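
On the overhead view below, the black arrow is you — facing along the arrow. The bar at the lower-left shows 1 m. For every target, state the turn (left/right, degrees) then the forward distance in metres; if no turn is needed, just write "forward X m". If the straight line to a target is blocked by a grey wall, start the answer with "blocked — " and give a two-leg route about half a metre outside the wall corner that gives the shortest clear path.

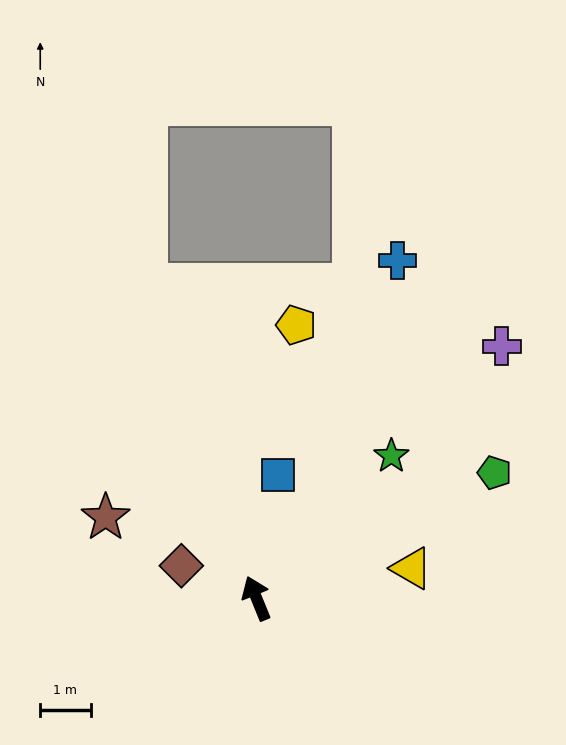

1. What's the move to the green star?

turn right 66°, forward 3.9 m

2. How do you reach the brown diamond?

turn left 44°, forward 1.6 m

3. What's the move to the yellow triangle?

turn right 101°, forward 3.1 m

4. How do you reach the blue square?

turn right 32°, forward 2.5 m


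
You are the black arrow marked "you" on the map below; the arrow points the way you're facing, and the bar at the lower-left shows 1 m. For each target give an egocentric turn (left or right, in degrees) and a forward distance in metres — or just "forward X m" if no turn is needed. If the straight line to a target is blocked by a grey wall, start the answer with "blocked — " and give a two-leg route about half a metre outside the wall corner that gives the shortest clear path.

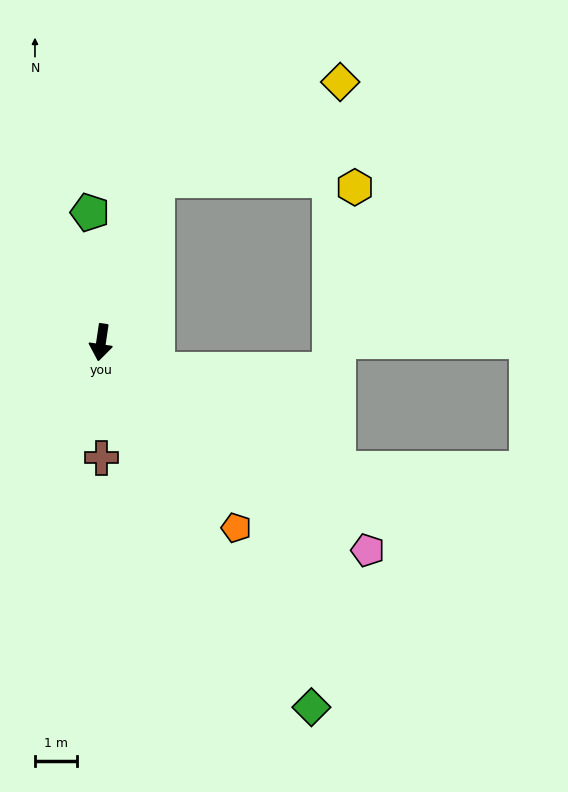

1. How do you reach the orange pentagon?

turn left 45°, forward 5.5 m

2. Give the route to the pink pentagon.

turn left 61°, forward 8.1 m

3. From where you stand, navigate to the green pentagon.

turn right 167°, forward 3.1 m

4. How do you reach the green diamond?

turn left 38°, forward 10.1 m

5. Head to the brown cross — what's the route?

turn left 9°, forward 2.8 m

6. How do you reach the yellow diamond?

blocked — turn left 169°, forward 4.1 m, then turn right 42°, forward 5.0 m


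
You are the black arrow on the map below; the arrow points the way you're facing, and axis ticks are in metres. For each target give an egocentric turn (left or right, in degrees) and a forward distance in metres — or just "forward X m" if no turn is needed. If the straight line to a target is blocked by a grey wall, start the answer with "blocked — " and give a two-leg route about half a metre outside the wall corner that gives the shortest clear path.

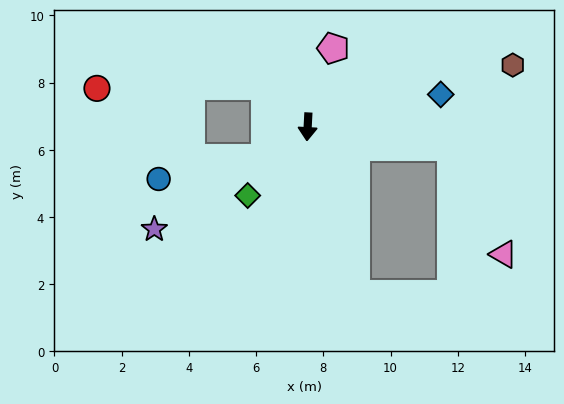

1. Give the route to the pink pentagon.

turn left 165°, forward 2.5 m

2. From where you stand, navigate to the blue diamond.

turn left 107°, forward 4.1 m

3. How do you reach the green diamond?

turn right 38°, forward 2.7 m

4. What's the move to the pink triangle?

blocked — turn left 85°, forward 4.3 m, then turn right 56°, forward 3.5 m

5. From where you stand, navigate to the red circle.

blocked — turn right 131°, forward 1.8 m, then turn left 45°, forward 5.0 m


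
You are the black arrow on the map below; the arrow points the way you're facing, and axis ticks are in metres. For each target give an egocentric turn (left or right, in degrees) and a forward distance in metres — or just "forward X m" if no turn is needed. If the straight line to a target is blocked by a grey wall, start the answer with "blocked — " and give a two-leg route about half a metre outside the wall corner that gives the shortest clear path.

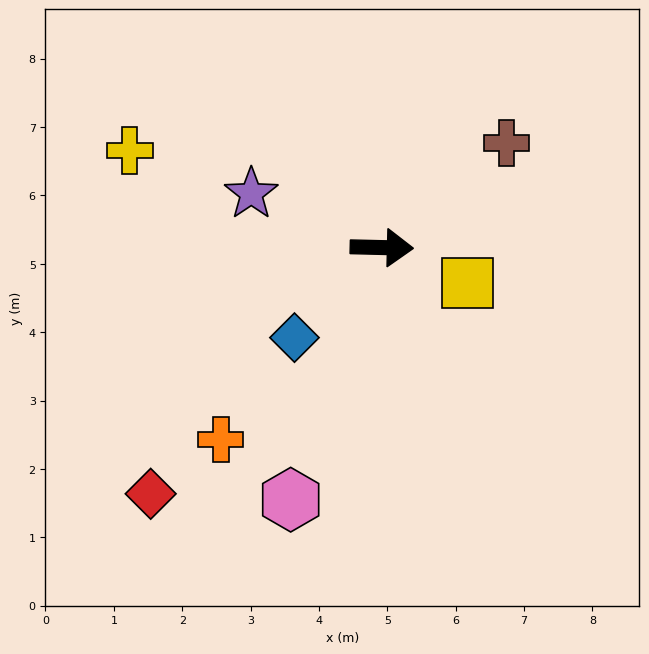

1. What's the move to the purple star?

turn left 159°, forward 2.1 m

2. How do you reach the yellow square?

turn right 21°, forward 1.4 m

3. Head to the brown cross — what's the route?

turn left 41°, forward 2.4 m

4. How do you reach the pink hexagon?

turn right 108°, forward 3.9 m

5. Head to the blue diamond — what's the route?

turn right 133°, forward 1.8 m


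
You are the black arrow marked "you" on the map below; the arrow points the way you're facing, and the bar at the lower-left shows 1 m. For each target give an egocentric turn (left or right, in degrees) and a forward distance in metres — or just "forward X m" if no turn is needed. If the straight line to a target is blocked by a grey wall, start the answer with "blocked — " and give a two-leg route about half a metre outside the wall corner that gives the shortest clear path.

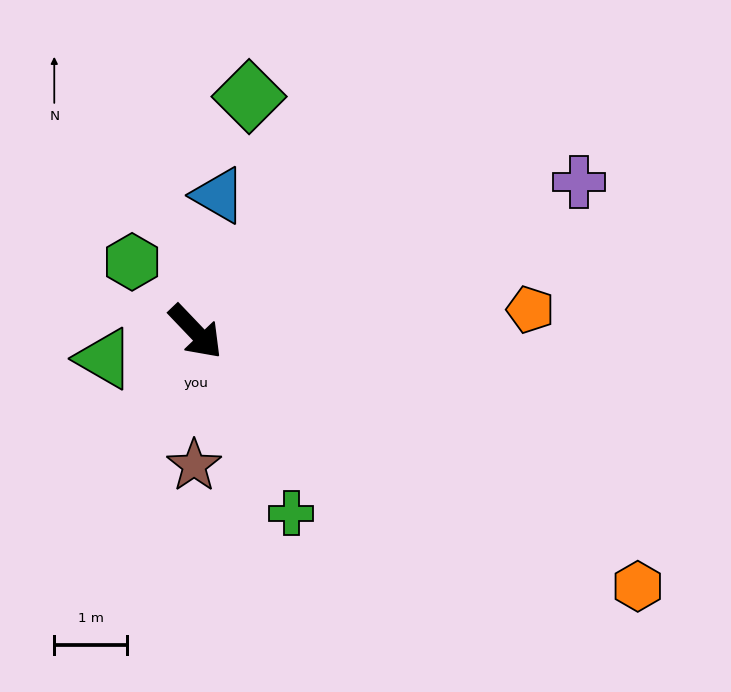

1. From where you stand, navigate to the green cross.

turn right 16°, forward 2.8 m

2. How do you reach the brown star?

turn right 44°, forward 1.8 m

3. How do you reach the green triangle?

turn right 117°, forward 1.3 m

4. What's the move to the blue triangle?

turn left 127°, forward 1.9 m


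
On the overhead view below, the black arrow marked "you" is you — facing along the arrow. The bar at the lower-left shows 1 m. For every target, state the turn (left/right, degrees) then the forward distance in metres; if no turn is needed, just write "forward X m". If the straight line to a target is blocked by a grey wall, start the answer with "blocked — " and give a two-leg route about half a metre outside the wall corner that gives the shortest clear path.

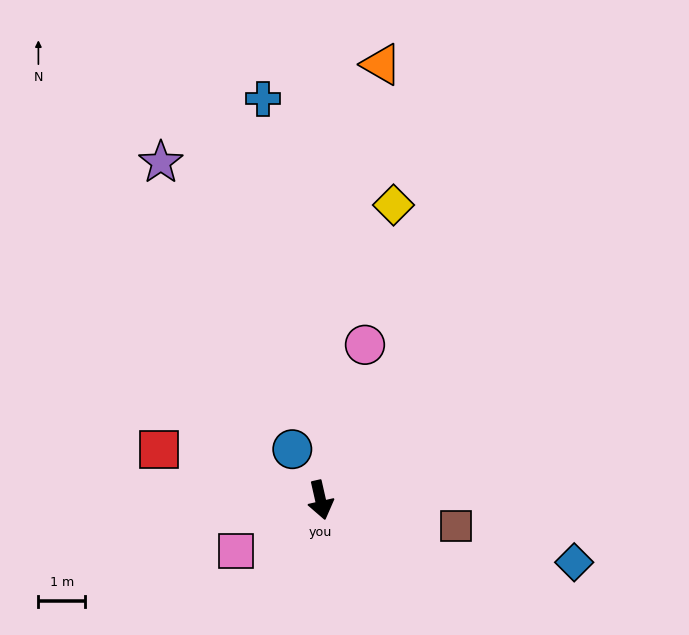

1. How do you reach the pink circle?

turn left 151°, forward 3.4 m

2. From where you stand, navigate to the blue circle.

turn right 164°, forward 1.2 m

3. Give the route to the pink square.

turn right 72°, forward 2.1 m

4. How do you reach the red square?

turn right 120°, forward 3.6 m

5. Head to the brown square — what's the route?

turn left 66°, forward 2.9 m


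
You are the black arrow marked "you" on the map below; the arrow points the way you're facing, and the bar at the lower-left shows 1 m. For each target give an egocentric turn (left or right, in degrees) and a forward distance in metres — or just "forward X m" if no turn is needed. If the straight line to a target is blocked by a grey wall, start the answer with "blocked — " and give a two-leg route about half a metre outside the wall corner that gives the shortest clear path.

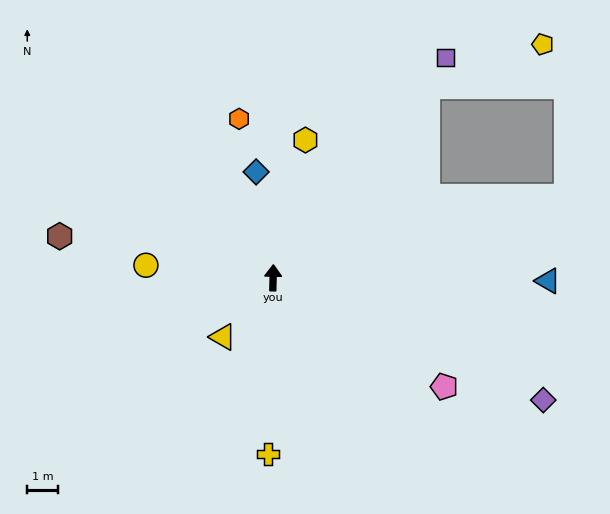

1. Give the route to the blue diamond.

turn left 10°, forward 3.5 m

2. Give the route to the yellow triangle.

turn left 141°, forward 2.5 m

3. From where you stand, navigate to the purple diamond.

turn right 113°, forward 9.7 m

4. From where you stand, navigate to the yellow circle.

turn left 86°, forward 4.2 m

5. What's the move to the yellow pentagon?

blocked — turn right 38°, forward 8.1 m, then turn right 31°, forward 4.0 m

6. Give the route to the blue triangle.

turn right 89°, forward 9.0 m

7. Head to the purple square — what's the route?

turn right 37°, forward 9.2 m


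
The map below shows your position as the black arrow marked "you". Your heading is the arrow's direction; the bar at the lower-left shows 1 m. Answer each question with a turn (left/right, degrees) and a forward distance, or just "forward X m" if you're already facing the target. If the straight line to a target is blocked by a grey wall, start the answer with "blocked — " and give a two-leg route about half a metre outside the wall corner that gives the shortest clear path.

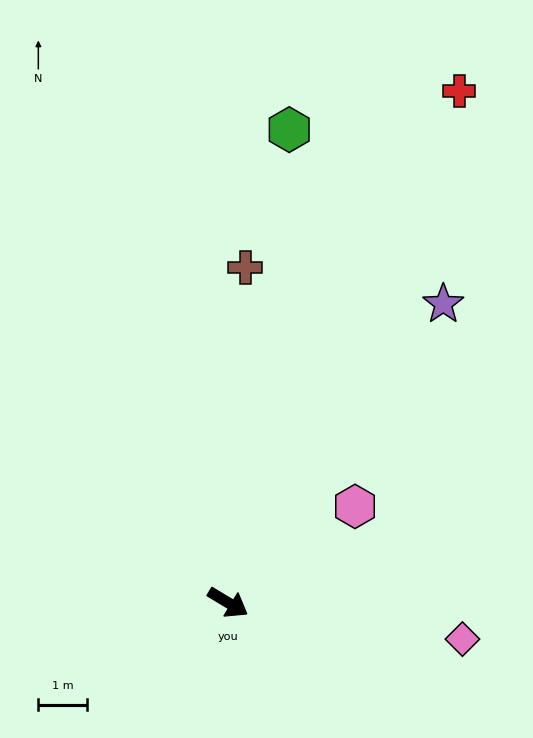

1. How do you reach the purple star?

turn left 85°, forward 7.5 m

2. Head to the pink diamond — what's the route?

turn left 22°, forward 4.9 m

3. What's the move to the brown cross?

turn left 118°, forward 6.9 m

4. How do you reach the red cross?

turn left 97°, forward 11.5 m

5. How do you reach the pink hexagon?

turn left 68°, forward 3.3 m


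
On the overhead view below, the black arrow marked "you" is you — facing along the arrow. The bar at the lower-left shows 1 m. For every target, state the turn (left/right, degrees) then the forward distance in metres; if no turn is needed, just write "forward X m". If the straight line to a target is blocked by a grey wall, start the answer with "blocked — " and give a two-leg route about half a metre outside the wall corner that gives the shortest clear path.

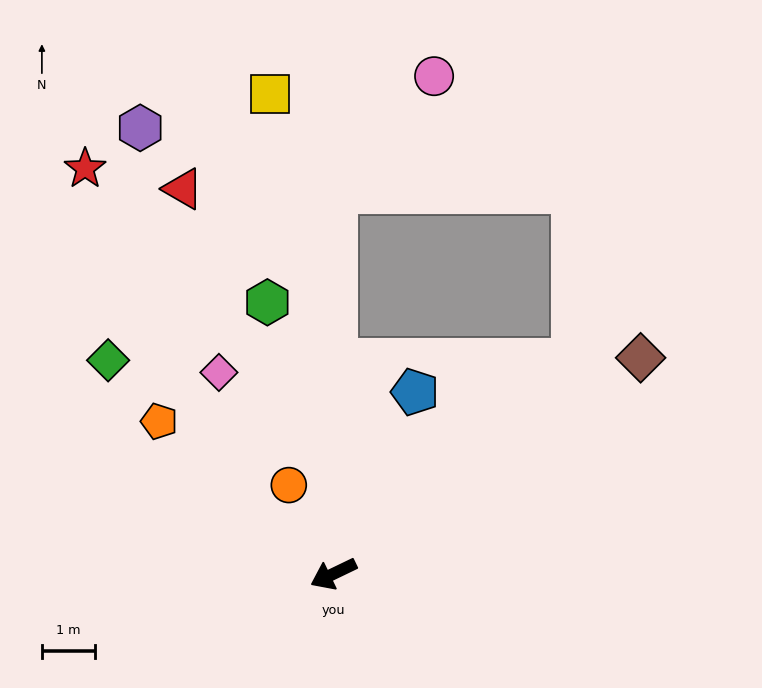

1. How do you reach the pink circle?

blocked — turn right 116°, forward 7.2 m, then turn right 41°, forward 2.9 m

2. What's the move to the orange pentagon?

turn right 67°, forward 4.4 m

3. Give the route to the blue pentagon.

turn right 140°, forward 3.8 m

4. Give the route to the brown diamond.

turn right 171°, forward 7.1 m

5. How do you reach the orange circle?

turn right 89°, forward 1.9 m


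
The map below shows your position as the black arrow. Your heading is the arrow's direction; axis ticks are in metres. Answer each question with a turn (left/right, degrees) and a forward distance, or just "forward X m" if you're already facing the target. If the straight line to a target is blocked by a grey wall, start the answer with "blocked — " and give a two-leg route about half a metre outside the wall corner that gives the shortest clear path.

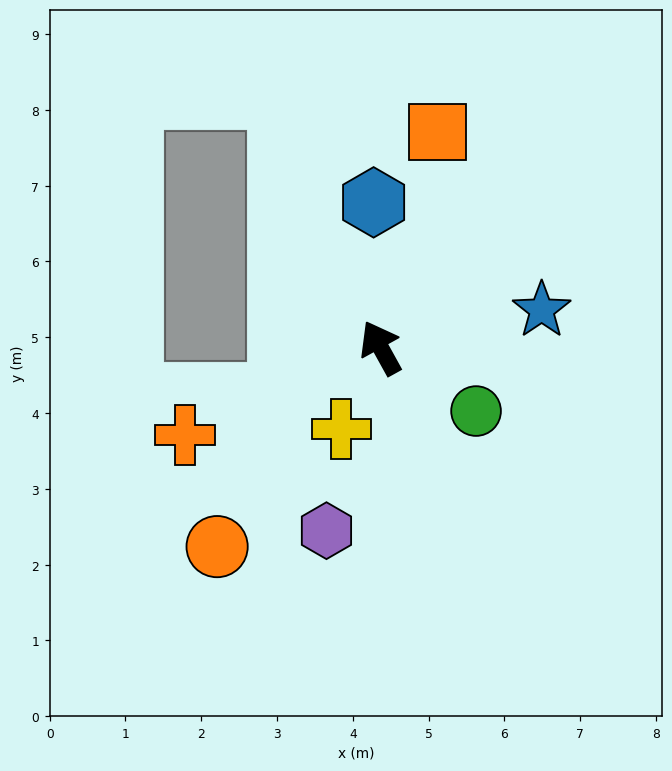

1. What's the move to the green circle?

turn right 153°, forward 1.5 m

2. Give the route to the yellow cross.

turn left 125°, forward 1.2 m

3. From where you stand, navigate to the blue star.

turn right 106°, forward 2.2 m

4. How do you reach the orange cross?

turn left 85°, forward 2.8 m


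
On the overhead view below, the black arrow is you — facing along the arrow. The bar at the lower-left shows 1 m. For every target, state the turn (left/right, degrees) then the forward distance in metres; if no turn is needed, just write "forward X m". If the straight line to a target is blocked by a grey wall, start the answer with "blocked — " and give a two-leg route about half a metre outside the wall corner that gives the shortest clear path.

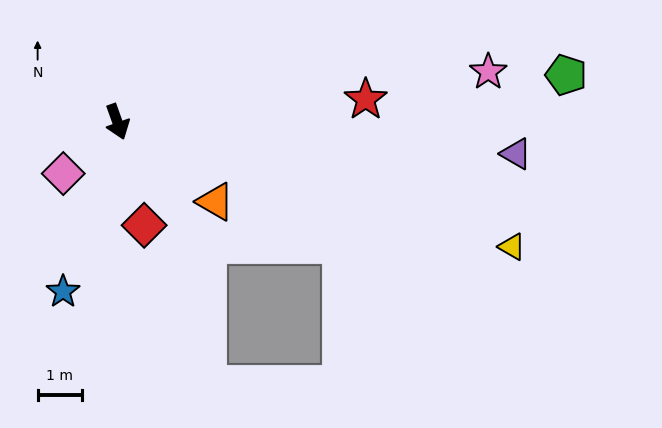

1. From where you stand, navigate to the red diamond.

turn right 5°, forward 2.4 m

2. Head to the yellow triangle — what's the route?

turn left 53°, forward 9.4 m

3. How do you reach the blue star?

turn right 37°, forward 4.0 m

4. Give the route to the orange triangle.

turn left 31°, forward 2.9 m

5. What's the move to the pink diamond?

turn right 66°, forward 1.7 m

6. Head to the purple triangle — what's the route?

turn left 66°, forward 9.1 m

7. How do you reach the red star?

turn left 76°, forward 5.7 m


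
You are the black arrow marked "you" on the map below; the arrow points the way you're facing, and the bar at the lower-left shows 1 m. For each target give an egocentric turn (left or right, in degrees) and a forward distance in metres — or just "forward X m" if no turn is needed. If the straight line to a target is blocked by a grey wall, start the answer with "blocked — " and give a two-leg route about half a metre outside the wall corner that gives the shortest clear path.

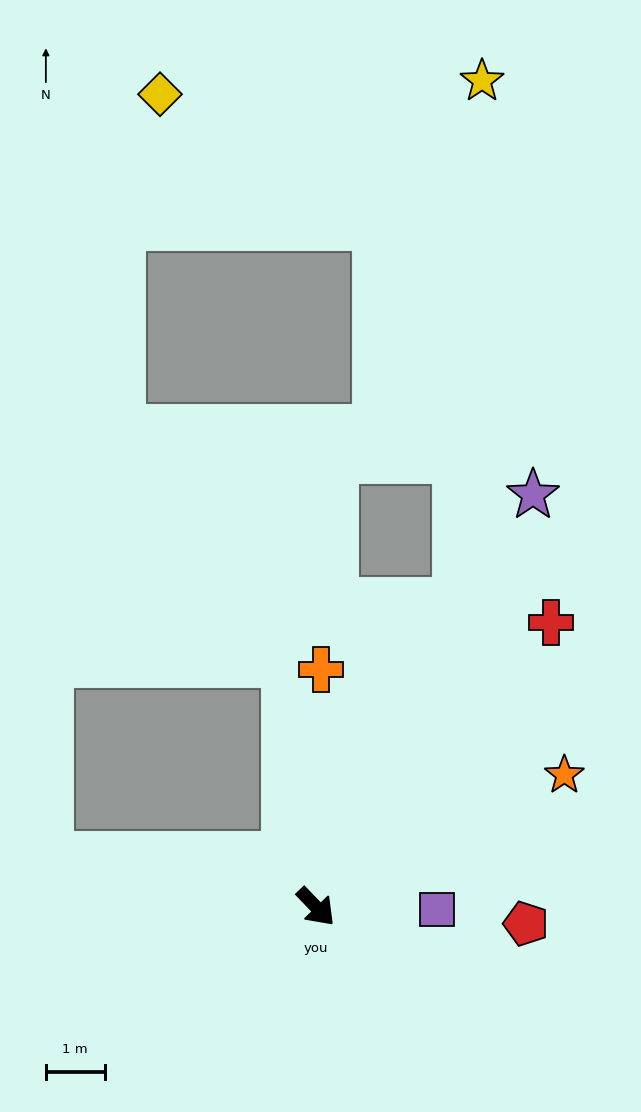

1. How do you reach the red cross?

turn left 97°, forward 6.3 m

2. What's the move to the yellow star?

blocked — turn left 111°, forward 5.7 m, then turn left 22°, forward 8.9 m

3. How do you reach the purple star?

turn left 108°, forward 7.9 m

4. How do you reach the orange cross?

turn left 135°, forward 4.0 m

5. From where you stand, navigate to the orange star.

turn left 74°, forward 4.8 m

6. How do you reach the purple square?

turn left 45°, forward 2.1 m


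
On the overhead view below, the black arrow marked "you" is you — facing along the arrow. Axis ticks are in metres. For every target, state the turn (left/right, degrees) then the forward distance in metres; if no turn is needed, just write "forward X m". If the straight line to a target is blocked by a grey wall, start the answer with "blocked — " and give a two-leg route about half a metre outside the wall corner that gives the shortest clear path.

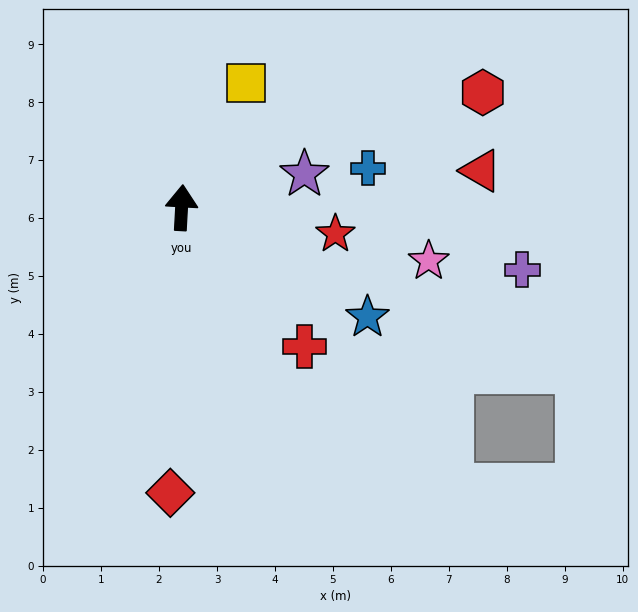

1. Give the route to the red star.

turn right 97°, forward 2.7 m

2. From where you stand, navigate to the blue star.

turn right 117°, forward 3.7 m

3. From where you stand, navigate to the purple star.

turn right 72°, forward 2.2 m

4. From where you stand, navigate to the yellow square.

turn right 24°, forward 2.4 m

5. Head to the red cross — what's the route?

turn right 135°, forward 3.2 m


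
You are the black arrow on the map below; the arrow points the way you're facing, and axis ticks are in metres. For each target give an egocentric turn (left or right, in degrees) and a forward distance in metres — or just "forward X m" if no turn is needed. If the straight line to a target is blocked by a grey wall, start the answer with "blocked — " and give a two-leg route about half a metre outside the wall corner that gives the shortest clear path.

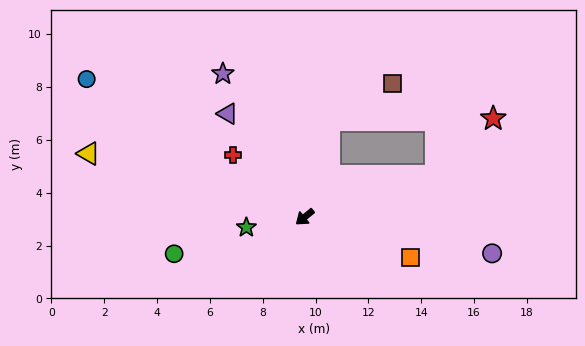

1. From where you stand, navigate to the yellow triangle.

turn right 56°, forward 8.5 m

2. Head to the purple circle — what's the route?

turn left 130°, forward 7.2 m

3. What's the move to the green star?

turn right 29°, forward 2.2 m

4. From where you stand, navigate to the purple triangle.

turn right 93°, forward 4.9 m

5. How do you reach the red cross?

turn right 80°, forward 3.6 m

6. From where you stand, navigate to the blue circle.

turn right 72°, forward 9.8 m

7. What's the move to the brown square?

blocked — turn right 143°, forward 3.8 m, then turn right 46°, forward 2.8 m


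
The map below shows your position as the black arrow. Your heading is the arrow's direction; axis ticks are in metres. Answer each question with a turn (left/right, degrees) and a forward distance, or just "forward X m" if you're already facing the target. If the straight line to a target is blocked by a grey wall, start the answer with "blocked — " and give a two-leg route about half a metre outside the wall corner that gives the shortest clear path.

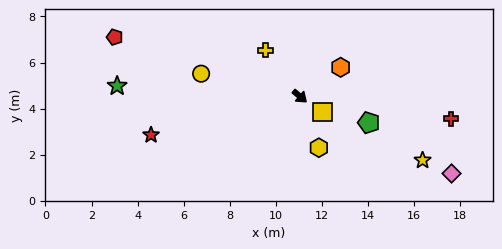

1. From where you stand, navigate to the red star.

turn right 125°, forward 6.7 m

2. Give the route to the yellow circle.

turn right 152°, forward 4.4 m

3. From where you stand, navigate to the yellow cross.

turn left 167°, forward 2.5 m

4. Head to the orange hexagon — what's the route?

turn left 76°, forward 2.2 m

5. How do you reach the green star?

turn right 143°, forward 8.0 m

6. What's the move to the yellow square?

turn left 6°, forward 1.2 m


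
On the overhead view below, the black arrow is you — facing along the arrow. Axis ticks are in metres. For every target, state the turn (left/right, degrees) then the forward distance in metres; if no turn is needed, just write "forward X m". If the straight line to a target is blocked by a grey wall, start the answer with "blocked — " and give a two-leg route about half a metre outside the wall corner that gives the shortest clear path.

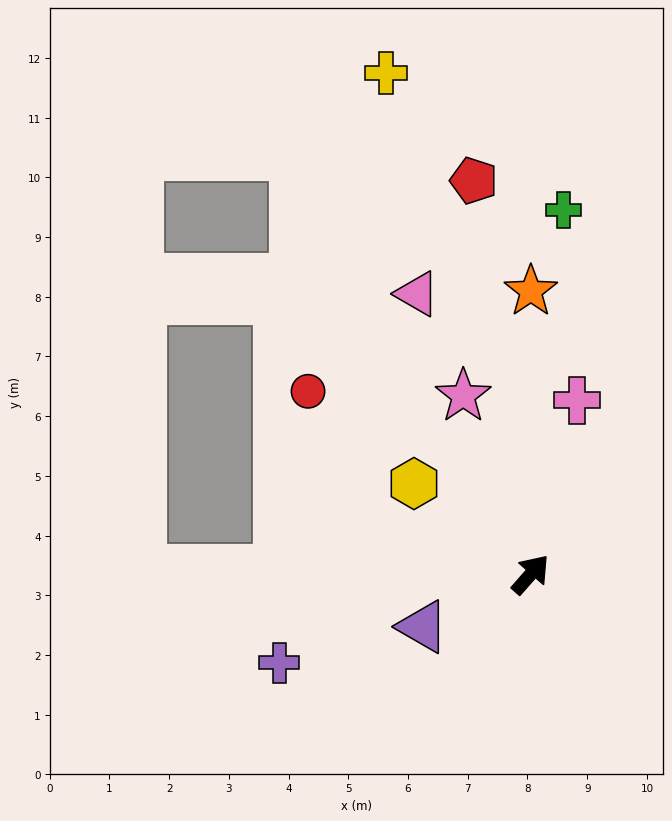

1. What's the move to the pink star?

turn left 62°, forward 3.2 m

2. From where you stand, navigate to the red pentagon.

turn left 49°, forward 6.7 m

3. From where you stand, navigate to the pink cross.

turn left 26°, forward 3.0 m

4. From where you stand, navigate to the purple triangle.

turn left 157°, forward 2.0 m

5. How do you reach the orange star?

turn left 41°, forward 4.7 m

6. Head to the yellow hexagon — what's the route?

turn left 93°, forward 2.5 m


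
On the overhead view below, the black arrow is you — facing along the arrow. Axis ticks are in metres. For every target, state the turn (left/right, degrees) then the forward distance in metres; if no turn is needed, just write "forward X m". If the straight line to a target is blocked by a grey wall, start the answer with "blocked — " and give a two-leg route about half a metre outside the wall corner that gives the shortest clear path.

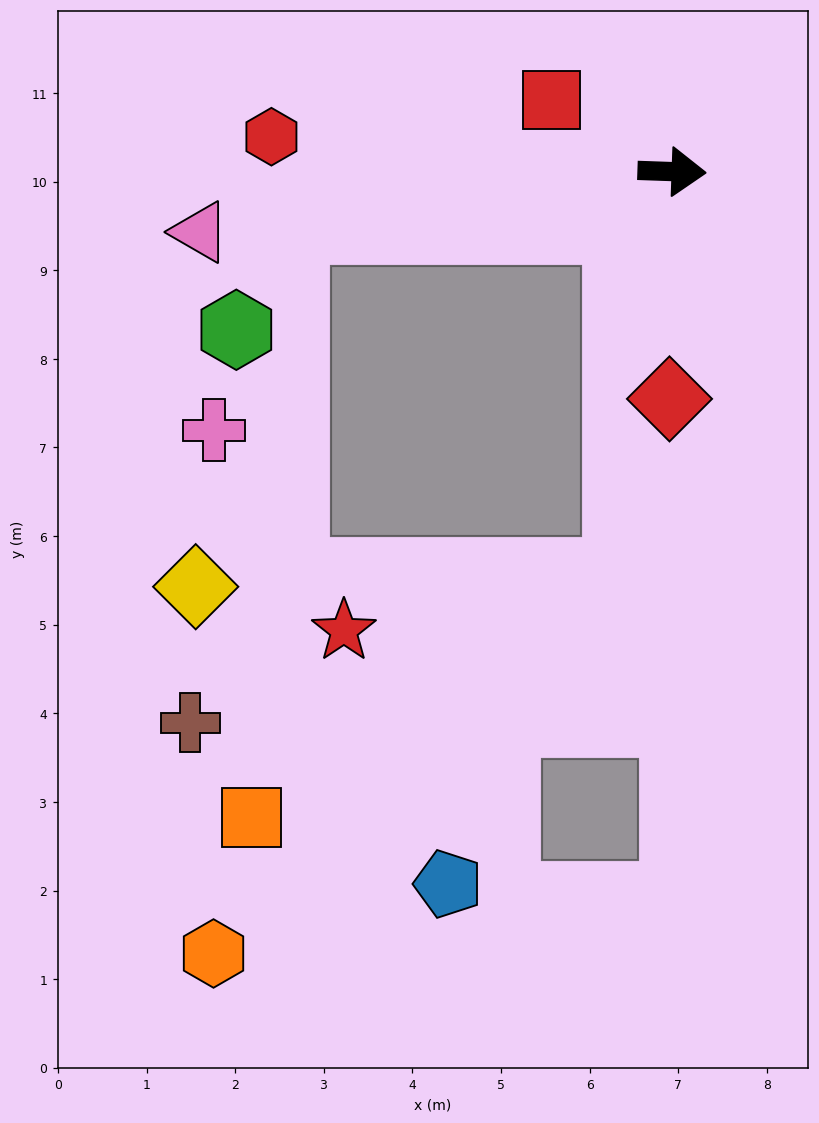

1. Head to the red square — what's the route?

turn left 151°, forward 1.6 m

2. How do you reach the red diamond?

turn right 89°, forward 2.6 m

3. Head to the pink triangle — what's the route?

turn right 171°, forward 5.4 m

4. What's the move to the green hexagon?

blocked — turn right 170°, forward 4.3 m, then turn left 54°, forward 1.3 m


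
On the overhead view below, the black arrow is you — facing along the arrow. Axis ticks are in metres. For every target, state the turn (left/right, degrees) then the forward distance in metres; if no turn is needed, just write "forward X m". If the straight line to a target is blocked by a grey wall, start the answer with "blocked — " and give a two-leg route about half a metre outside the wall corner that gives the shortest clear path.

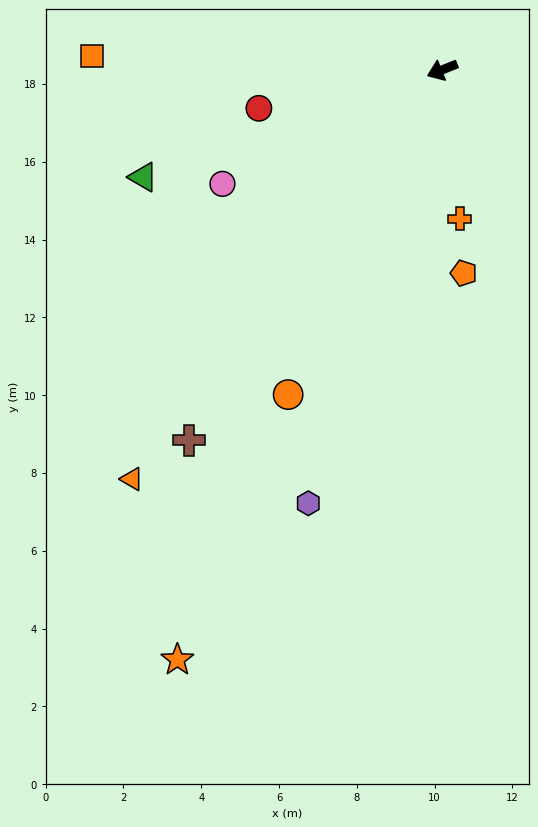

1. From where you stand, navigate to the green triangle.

turn right 2°, forward 8.2 m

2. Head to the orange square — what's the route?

turn right 24°, forward 9.0 m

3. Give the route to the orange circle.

turn left 43°, forward 9.2 m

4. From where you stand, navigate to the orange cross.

turn left 75°, forward 3.9 m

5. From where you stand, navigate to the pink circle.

turn left 6°, forward 6.4 m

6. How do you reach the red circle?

turn right 10°, forward 4.8 m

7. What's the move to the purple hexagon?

turn left 51°, forward 11.7 m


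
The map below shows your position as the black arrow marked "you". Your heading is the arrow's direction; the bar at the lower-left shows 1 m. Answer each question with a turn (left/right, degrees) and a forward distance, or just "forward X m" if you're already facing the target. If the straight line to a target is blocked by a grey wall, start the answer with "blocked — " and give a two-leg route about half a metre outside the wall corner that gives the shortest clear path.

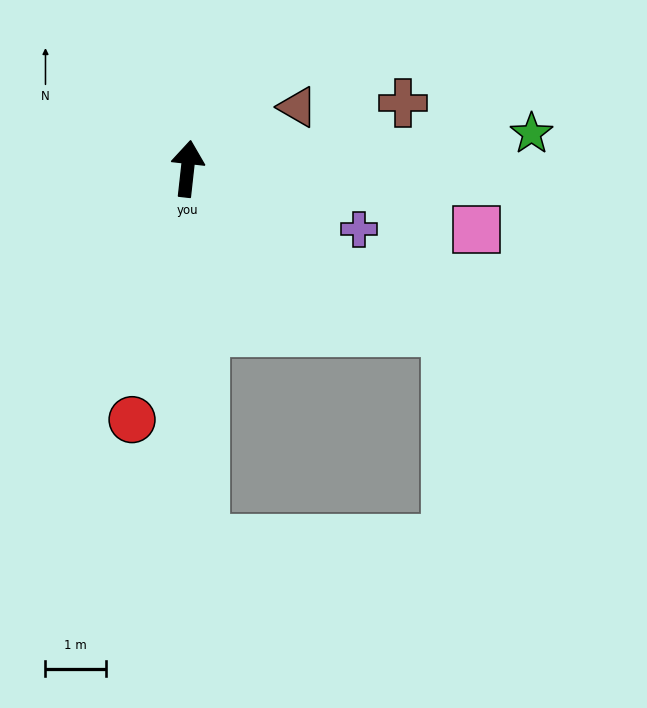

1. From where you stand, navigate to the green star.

turn right 78°, forward 5.7 m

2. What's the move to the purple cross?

turn right 103°, forward 3.0 m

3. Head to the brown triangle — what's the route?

turn right 54°, forward 2.1 m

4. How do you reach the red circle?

turn left 174°, forward 4.3 m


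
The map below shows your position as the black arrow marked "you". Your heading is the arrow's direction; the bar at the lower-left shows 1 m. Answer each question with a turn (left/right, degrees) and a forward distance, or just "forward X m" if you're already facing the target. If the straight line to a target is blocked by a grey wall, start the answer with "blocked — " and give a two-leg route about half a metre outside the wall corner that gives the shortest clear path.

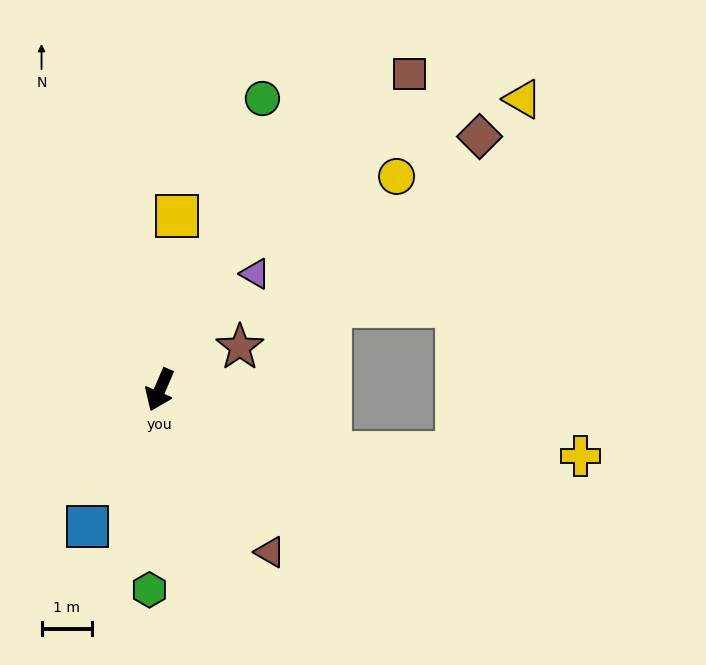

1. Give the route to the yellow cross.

blocked — turn left 93°, forward 3.6 m, then turn left 20°, forward 5.0 m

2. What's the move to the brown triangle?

turn left 58°, forward 3.9 m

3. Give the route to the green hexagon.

turn left 20°, forward 4.0 m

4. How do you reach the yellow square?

turn right 162°, forward 3.4 m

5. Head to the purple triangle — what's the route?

turn left 164°, forward 3.0 m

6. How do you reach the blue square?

turn right 5°, forward 3.1 m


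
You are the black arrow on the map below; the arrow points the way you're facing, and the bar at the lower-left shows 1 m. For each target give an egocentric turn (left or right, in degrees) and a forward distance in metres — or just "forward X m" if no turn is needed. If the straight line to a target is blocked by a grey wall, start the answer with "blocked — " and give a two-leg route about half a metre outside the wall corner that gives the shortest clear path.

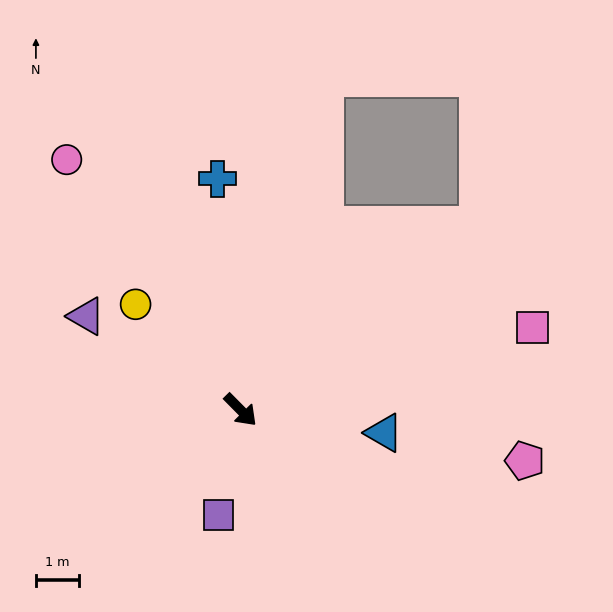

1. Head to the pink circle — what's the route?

turn left 170°, forward 7.1 m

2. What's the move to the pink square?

turn left 61°, forward 7.1 m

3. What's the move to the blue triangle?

turn left 36°, forward 3.4 m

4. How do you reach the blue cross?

turn left 141°, forward 5.4 m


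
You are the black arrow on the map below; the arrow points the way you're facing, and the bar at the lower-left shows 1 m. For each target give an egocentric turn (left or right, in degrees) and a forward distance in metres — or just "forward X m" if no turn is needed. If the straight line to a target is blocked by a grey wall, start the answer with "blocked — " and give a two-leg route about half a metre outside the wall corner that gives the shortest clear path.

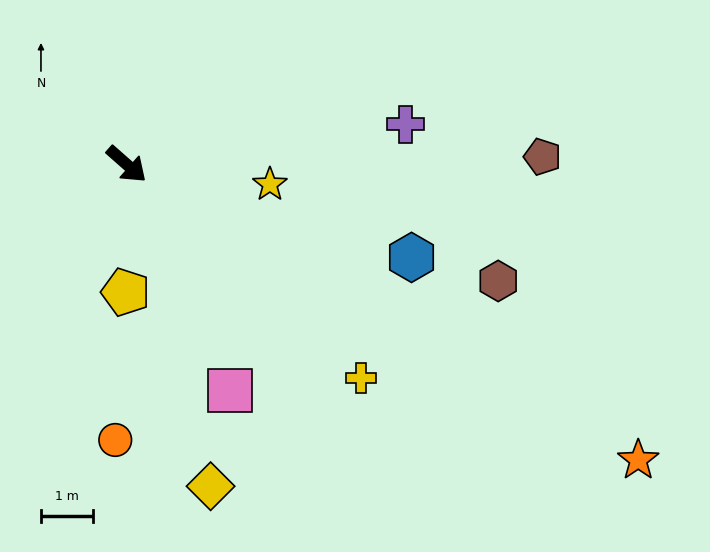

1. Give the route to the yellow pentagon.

turn right 49°, forward 2.5 m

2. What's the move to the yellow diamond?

turn right 34°, forward 6.4 m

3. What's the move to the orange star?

turn left 11°, forward 11.4 m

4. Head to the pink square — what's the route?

turn right 24°, forward 4.8 m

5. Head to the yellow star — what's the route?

turn left 33°, forward 2.8 m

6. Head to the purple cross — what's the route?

turn left 50°, forward 5.4 m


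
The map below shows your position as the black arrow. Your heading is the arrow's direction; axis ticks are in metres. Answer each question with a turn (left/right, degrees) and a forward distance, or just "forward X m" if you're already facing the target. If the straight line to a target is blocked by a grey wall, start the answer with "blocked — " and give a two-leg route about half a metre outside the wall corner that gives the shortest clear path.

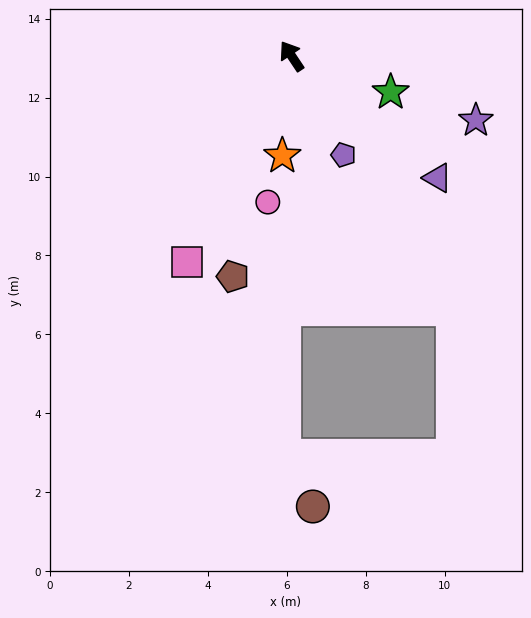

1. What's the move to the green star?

turn right 144°, forward 2.7 m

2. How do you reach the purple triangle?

turn right 164°, forward 4.8 m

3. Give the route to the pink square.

turn left 119°, forward 5.8 m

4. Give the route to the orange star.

turn left 141°, forward 2.5 m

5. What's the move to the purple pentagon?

turn left 174°, forward 2.8 m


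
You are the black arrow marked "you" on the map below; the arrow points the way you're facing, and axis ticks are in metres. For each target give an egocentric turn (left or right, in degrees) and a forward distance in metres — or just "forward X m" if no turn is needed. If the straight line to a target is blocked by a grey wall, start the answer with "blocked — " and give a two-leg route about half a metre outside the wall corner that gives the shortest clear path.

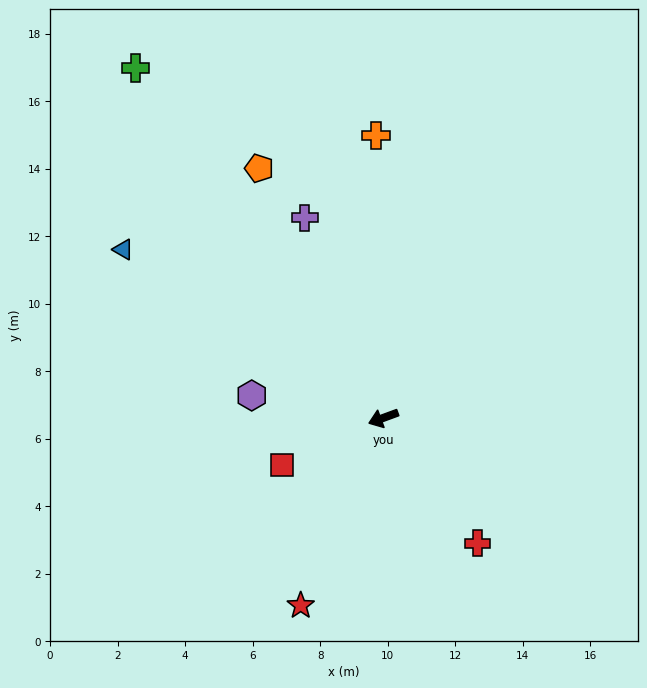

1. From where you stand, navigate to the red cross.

turn left 107°, forward 4.6 m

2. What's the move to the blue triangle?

turn right 53°, forward 9.2 m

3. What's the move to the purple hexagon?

turn right 30°, forward 4.0 m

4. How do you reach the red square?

turn left 5°, forward 3.3 m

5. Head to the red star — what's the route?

turn left 46°, forward 6.1 m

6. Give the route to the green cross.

turn right 75°, forward 12.7 m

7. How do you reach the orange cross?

turn right 109°, forward 8.4 m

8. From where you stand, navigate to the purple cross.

turn right 89°, forward 6.4 m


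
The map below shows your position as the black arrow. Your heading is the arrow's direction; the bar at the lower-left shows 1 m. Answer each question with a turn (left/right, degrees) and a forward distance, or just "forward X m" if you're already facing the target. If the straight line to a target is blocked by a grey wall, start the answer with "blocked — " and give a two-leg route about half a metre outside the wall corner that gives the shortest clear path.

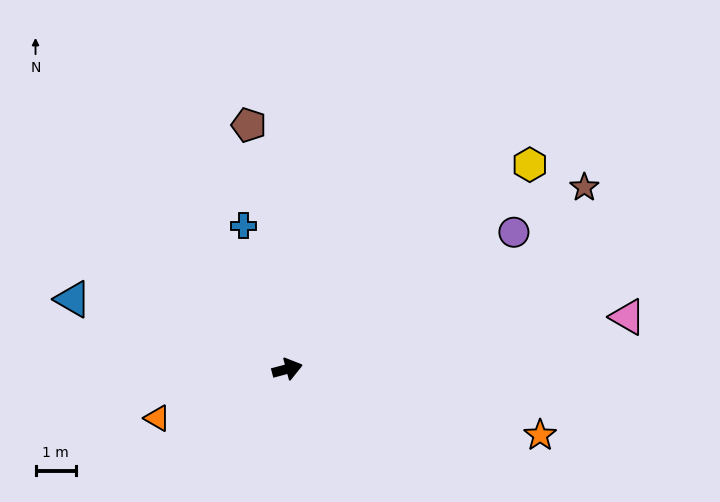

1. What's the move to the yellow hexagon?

turn left 25°, forward 7.8 m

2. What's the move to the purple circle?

turn left 16°, forward 6.5 m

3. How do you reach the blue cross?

turn left 92°, forward 3.7 m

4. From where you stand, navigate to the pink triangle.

turn right 6°, forward 8.5 m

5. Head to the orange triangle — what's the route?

turn right 174°, forward 3.4 m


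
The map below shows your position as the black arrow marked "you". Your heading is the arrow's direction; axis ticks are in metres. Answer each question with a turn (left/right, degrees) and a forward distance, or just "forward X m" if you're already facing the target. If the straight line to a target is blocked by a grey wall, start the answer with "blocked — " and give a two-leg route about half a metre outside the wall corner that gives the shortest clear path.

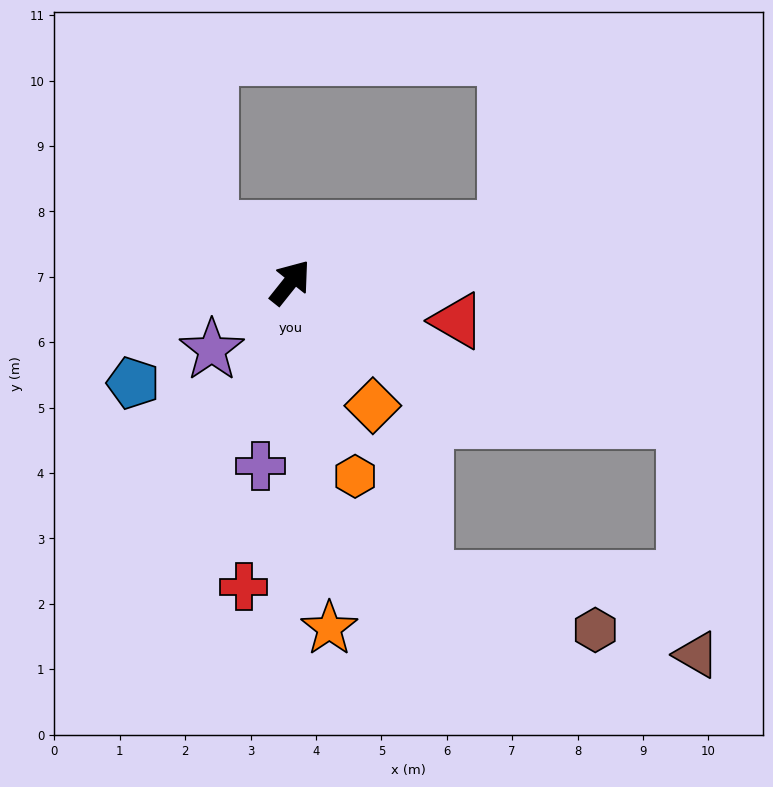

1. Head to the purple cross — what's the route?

turn right 151°, forward 2.8 m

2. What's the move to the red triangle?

turn right 64°, forward 2.6 m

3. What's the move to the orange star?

turn right 135°, forward 5.3 m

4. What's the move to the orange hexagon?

turn right 123°, forward 3.1 m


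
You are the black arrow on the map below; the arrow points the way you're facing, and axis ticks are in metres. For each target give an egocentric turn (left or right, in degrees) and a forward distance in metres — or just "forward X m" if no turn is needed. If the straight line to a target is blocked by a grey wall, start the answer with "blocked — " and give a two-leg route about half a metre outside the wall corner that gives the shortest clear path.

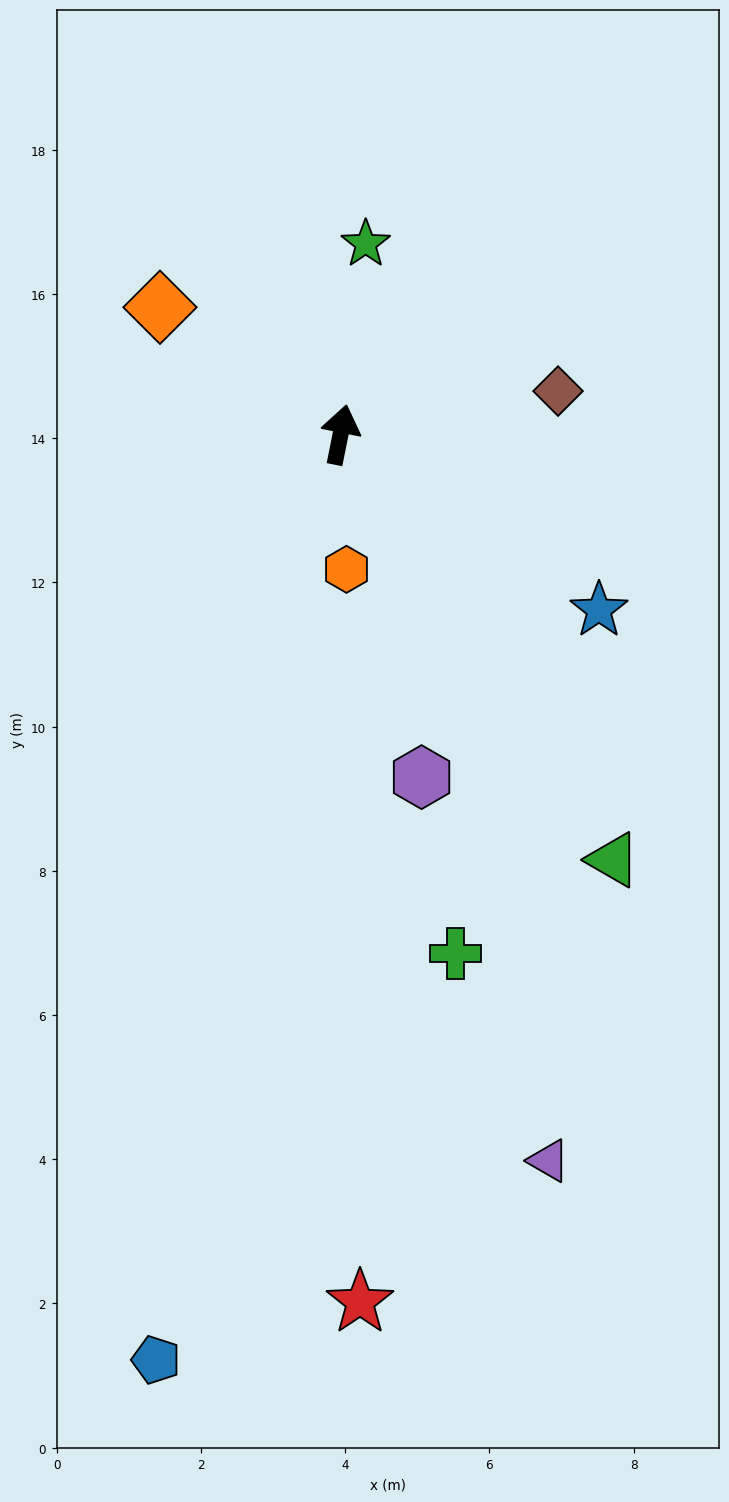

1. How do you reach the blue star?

turn right 113°, forward 4.3 m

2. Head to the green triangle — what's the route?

turn right 136°, forward 7.0 m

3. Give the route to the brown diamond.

turn right 67°, forward 3.1 m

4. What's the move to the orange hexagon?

turn right 166°, forward 1.9 m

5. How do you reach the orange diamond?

turn left 66°, forward 3.1 m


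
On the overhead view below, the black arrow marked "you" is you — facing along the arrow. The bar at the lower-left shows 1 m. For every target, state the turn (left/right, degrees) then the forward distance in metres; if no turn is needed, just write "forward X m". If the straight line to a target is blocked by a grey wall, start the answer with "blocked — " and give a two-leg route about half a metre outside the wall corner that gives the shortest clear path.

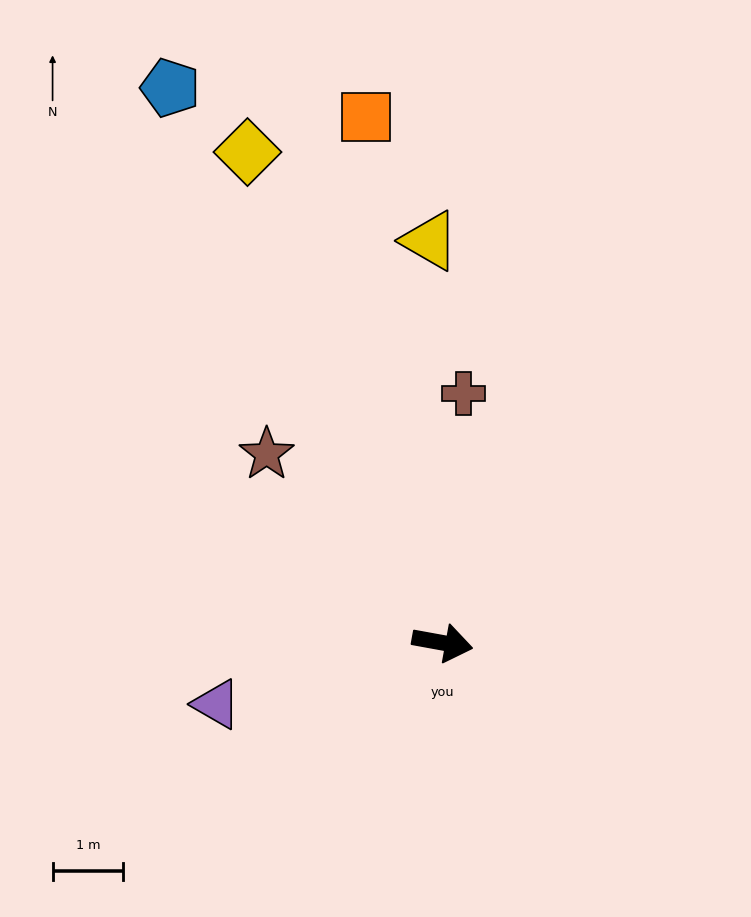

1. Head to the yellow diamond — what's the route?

turn left 122°, forward 7.5 m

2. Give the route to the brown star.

turn left 143°, forward 3.6 m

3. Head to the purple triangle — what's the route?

turn right 154°, forward 3.3 m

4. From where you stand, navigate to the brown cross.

turn left 96°, forward 3.5 m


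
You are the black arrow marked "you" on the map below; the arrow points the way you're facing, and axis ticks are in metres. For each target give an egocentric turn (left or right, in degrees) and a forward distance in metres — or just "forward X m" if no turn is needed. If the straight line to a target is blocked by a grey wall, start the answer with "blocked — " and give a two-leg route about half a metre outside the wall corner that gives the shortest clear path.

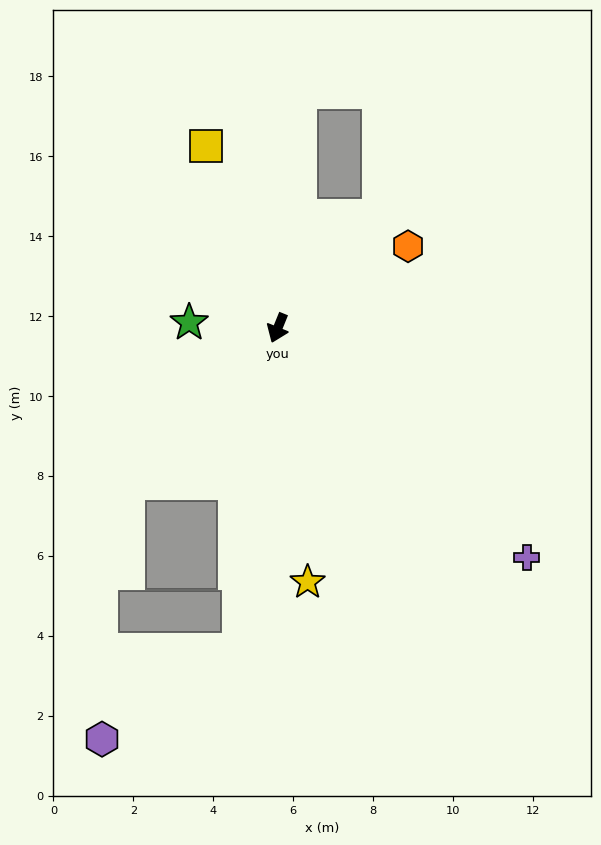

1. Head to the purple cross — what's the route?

turn left 69°, forward 8.5 m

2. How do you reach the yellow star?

turn left 29°, forward 6.4 m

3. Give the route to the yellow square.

turn right 137°, forward 4.9 m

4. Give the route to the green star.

turn right 72°, forward 2.2 m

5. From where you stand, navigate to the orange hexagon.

turn left 144°, forward 3.8 m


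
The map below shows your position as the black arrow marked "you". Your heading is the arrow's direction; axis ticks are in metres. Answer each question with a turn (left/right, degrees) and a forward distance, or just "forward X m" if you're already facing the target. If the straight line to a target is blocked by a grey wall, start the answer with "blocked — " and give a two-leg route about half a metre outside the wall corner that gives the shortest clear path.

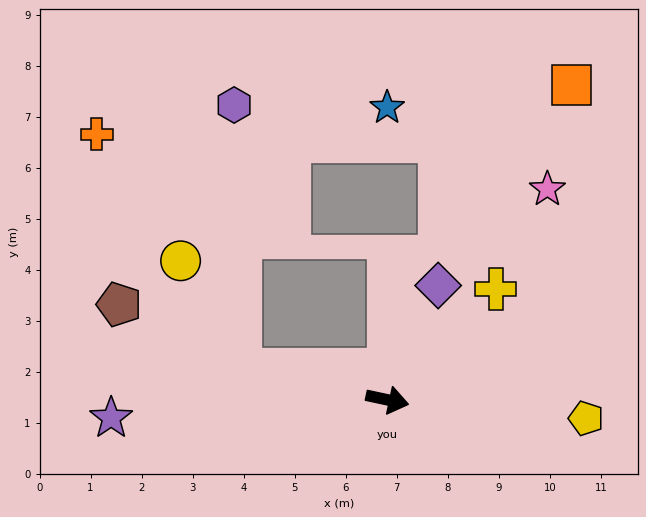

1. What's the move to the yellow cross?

turn left 58°, forward 3.0 m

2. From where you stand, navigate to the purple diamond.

turn left 78°, forward 2.5 m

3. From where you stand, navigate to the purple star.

turn right 164°, forward 5.4 m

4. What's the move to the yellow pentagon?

turn left 7°, forward 3.9 m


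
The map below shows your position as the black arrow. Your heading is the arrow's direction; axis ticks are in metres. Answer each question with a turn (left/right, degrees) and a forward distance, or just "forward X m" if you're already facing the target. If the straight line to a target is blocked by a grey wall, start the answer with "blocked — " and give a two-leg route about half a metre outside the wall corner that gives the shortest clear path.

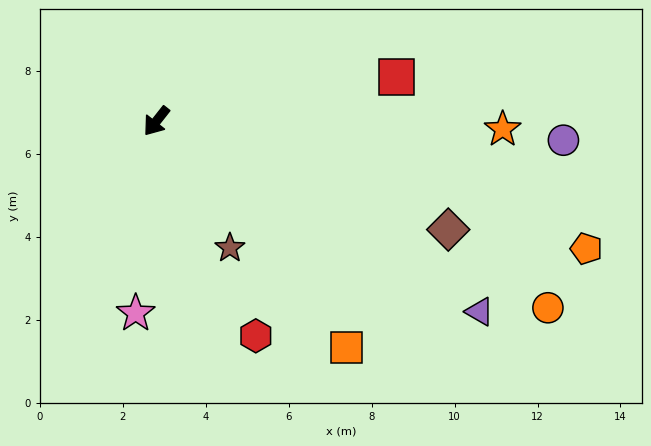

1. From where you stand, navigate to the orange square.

turn left 78°, forward 7.1 m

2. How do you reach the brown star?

turn left 68°, forward 3.5 m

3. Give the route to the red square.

turn left 139°, forward 5.9 m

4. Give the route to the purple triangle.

turn left 98°, forward 9.0 m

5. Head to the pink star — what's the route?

turn left 32°, forward 4.7 m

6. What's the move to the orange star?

turn left 127°, forward 8.3 m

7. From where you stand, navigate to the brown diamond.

turn left 108°, forward 7.5 m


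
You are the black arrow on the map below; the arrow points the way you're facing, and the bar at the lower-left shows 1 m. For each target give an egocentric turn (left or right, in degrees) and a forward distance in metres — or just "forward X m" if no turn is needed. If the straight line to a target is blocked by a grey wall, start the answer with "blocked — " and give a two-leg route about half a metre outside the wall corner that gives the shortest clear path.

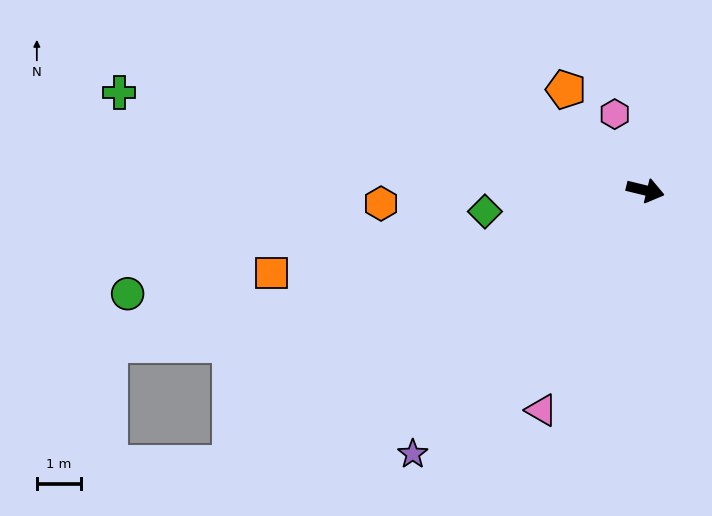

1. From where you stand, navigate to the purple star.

turn right 118°, forward 8.0 m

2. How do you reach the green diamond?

turn right 159°, forward 3.7 m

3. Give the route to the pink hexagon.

turn left 126°, forward 1.9 m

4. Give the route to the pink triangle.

turn right 102°, forward 5.5 m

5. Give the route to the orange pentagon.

turn left 142°, forward 2.9 m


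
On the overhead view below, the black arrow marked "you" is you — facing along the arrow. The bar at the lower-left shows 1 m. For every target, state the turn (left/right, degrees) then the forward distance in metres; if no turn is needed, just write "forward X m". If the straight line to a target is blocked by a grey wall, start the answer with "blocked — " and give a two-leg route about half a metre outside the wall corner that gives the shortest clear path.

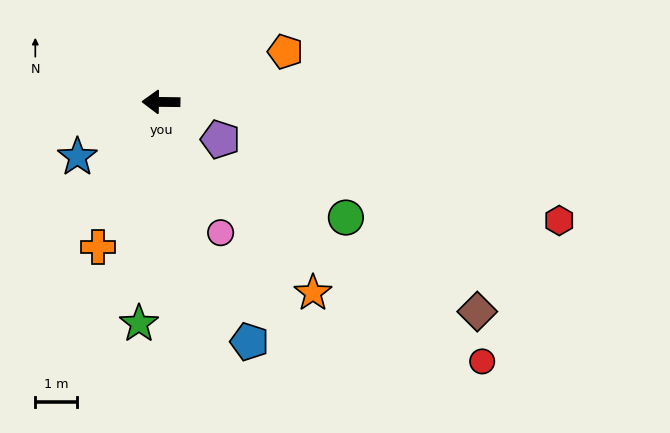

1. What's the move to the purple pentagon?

turn left 148°, forward 1.7 m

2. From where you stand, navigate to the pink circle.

turn left 115°, forward 3.4 m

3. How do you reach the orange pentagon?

turn right 157°, forward 3.2 m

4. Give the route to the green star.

turn left 85°, forward 5.3 m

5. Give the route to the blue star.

turn left 34°, forward 2.4 m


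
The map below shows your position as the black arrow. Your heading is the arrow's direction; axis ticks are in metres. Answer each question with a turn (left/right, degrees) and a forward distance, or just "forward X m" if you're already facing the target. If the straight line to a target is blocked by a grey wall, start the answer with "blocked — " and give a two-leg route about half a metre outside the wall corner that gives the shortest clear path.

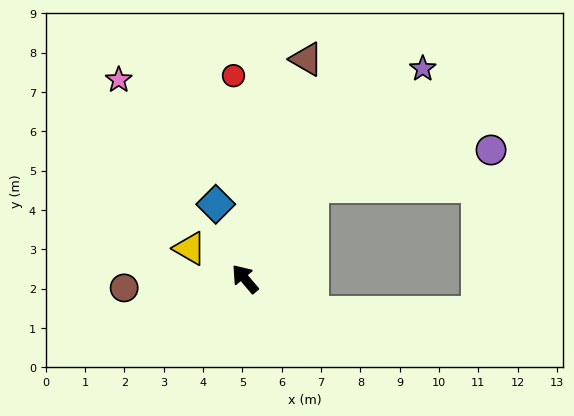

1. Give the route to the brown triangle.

turn right 56°, forward 5.8 m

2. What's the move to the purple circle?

blocked — turn right 77°, forward 2.9 m, then turn right 42°, forward 4.6 m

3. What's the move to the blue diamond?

turn right 19°, forward 2.0 m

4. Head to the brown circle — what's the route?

turn left 54°, forward 3.1 m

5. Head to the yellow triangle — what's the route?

turn left 21°, forward 1.6 m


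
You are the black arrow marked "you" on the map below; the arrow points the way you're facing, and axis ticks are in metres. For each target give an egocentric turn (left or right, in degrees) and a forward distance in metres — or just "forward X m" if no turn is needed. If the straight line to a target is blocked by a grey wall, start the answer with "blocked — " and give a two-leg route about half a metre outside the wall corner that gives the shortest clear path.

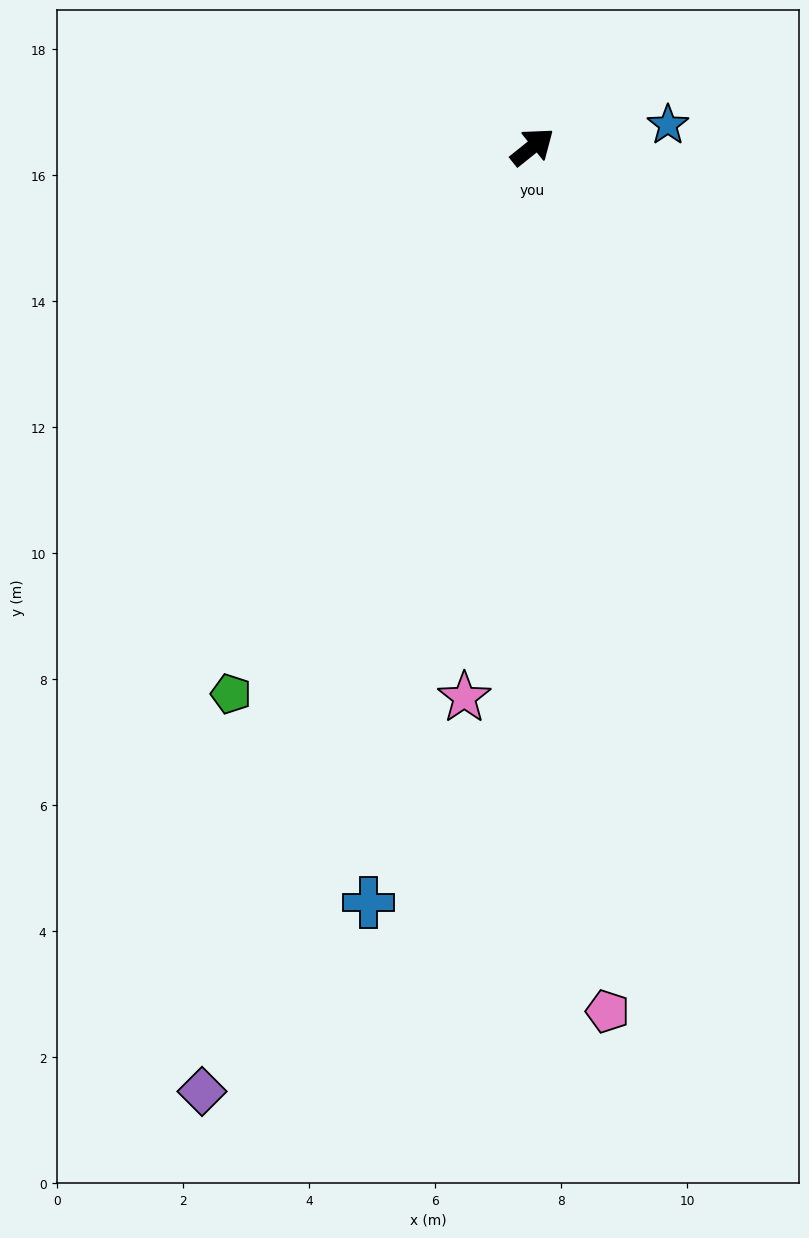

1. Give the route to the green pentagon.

turn right 158°, forward 9.9 m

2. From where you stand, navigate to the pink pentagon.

turn right 124°, forward 13.8 m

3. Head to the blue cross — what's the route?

turn right 141°, forward 12.3 m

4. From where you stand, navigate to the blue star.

turn right 30°, forward 2.2 m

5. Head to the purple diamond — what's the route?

turn right 148°, forward 15.9 m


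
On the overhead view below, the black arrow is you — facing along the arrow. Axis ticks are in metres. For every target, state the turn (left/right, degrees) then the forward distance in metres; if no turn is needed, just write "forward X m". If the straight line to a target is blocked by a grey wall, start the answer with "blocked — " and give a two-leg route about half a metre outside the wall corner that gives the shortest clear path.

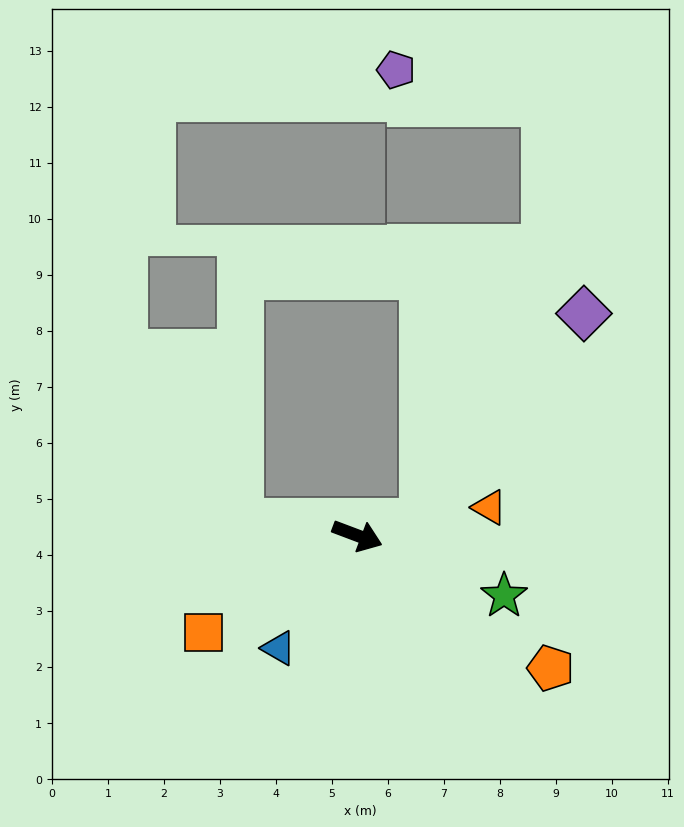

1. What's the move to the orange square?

turn right 127°, forward 3.2 m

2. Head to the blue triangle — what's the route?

turn right 104°, forward 2.5 m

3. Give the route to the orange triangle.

turn left 33°, forward 2.4 m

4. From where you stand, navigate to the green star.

forward 2.8 m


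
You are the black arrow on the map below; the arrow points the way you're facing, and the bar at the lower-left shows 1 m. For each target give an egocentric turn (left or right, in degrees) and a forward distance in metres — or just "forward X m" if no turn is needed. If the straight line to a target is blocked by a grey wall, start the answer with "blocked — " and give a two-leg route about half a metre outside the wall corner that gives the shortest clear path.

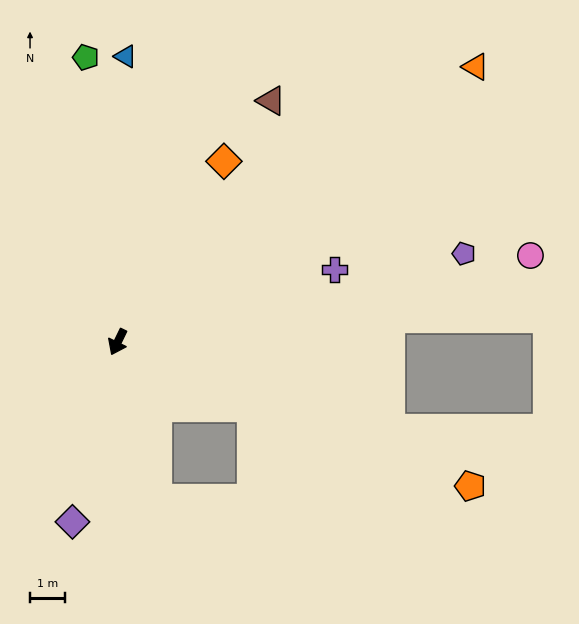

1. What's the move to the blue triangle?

turn right 156°, forward 8.1 m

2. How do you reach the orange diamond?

turn left 175°, forward 5.9 m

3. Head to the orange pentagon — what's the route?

turn left 94°, forward 10.8 m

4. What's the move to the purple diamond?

turn left 12°, forward 5.2 m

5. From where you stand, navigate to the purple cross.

turn left 134°, forward 6.5 m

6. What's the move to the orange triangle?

turn left 153°, forward 12.8 m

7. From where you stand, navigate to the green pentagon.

turn right 148°, forward 8.1 m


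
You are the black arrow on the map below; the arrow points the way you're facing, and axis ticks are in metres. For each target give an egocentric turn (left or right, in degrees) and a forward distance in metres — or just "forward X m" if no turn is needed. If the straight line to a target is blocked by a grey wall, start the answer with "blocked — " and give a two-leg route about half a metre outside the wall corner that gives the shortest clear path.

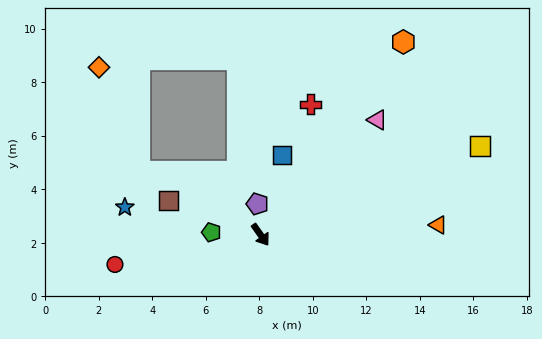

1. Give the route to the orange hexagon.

turn left 108°, forward 9.0 m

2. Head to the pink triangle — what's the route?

turn left 99°, forward 6.1 m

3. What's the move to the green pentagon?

turn right 128°, forward 1.8 m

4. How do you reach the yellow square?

turn left 77°, forward 8.8 m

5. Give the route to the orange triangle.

turn left 58°, forward 6.6 m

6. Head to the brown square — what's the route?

turn right 146°, forward 3.7 m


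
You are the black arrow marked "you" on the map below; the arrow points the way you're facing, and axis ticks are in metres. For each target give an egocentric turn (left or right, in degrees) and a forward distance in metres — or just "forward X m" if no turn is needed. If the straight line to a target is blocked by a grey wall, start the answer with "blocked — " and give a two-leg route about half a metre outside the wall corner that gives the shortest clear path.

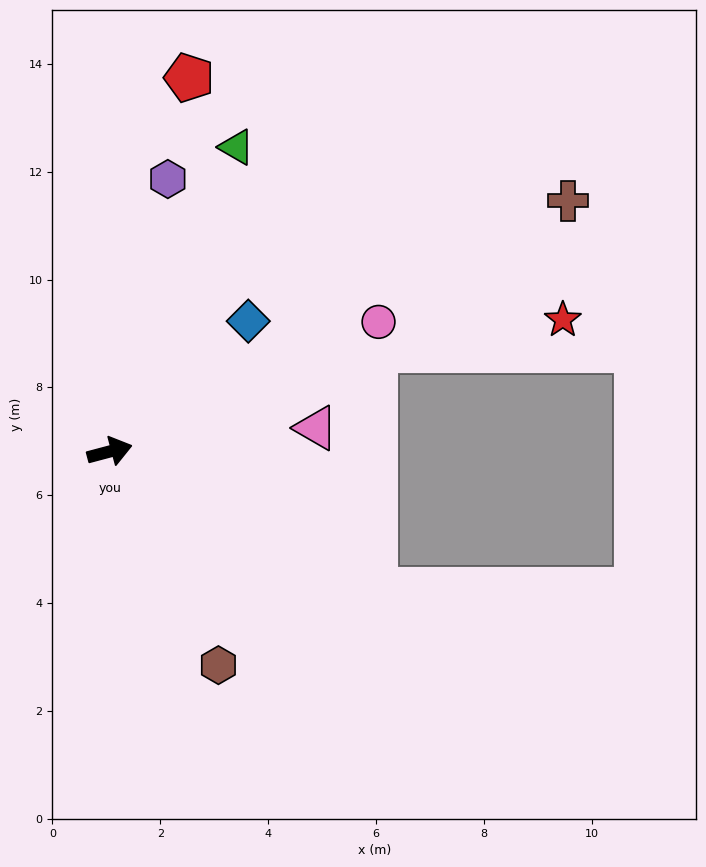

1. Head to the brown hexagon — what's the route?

turn right 78°, forward 4.4 m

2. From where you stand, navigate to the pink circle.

turn left 11°, forward 5.5 m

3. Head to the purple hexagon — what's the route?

turn left 63°, forward 5.2 m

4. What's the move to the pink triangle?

turn right 8°, forward 3.9 m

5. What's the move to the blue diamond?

turn left 28°, forward 3.5 m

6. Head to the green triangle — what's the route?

turn left 53°, forward 6.1 m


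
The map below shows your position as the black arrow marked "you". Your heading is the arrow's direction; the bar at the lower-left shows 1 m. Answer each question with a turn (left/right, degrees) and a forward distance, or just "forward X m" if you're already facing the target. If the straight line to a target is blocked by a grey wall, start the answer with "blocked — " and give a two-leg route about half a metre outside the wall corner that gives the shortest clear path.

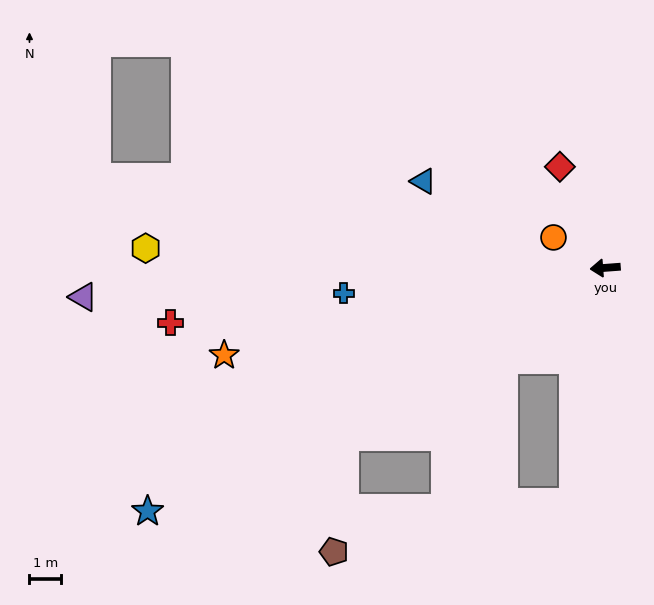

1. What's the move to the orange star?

turn left 9°, forward 12.3 m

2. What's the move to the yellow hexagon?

turn right 7°, forward 14.5 m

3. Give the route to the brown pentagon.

blocked — turn left 29°, forward 9.7 m, then turn left 51°, forward 3.6 m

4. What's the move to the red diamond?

turn right 70°, forward 3.5 m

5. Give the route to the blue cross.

forward 8.3 m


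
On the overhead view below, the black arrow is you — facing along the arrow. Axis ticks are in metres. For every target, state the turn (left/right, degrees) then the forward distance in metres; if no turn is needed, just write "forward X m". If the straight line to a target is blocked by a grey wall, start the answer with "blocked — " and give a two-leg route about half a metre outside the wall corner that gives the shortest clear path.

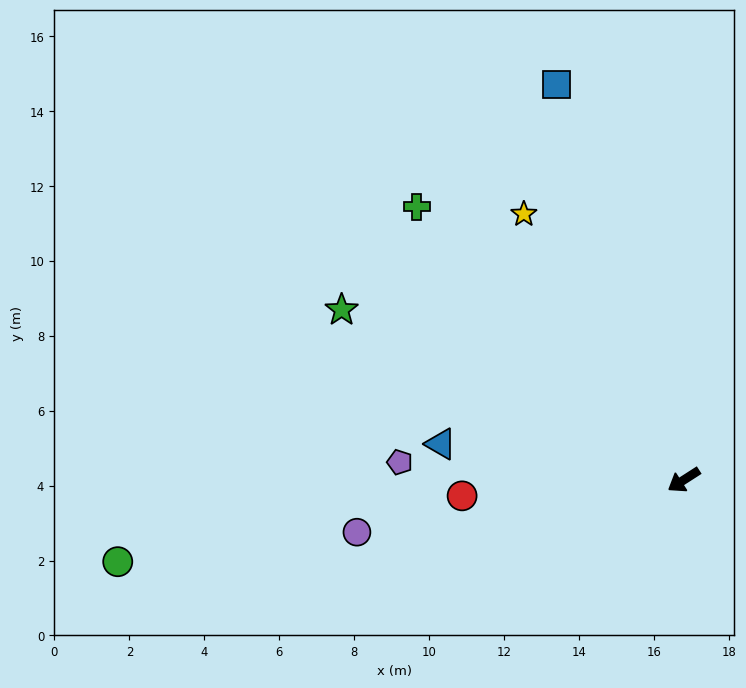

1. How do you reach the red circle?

turn right 29°, forward 5.9 m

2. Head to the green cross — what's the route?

turn right 78°, forward 10.2 m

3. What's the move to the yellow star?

turn right 92°, forward 8.3 m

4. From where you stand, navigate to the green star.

turn right 59°, forward 10.2 m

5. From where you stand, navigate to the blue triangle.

turn right 41°, forward 6.6 m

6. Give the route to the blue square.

turn right 105°, forward 11.1 m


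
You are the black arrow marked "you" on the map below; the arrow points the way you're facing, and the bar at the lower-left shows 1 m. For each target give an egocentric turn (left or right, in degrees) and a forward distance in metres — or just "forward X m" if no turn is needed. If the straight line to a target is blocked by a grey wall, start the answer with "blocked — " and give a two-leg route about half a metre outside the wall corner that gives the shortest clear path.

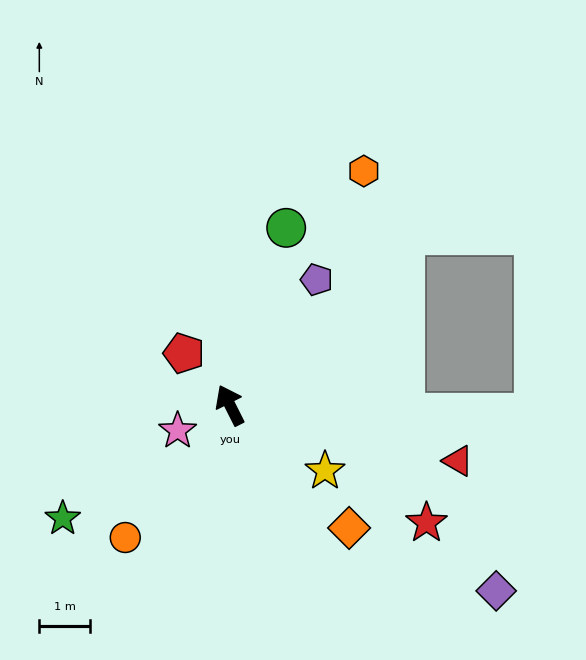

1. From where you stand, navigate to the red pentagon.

turn left 15°, forward 1.4 m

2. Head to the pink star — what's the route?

turn left 89°, forward 1.2 m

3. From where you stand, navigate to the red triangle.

turn right 130°, forward 4.7 m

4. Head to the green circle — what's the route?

turn right 44°, forward 3.7 m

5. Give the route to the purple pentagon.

turn right 61°, forward 3.0 m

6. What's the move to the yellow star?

turn right 151°, forward 2.3 m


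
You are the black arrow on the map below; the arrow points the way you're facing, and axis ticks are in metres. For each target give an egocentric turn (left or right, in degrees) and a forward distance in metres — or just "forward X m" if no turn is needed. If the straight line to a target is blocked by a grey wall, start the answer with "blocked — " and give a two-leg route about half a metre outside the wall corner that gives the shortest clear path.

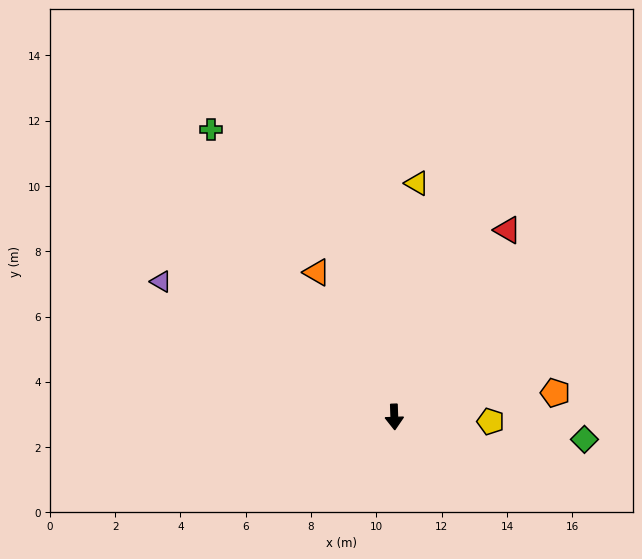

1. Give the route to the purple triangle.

turn right 122°, forward 8.3 m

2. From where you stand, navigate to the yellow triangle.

turn left 172°, forward 7.2 m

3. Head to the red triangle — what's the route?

turn left 147°, forward 6.7 m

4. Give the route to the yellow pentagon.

turn left 85°, forward 3.0 m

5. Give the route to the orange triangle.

turn right 154°, forward 5.0 m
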